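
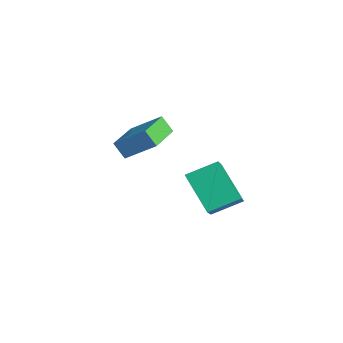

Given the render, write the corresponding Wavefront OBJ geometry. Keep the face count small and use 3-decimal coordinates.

v 0.142 -1.14 -2.335
v 0.45 0.117 -1.776
v 1.601 -0.943 -3.583
v 1.909 0.315 -3.024
v 1.031 -1.775 -1.396
v 1.339 -0.517 -0.837
v 2.49 -1.577 -2.644
v 2.798 -0.32 -2.085
v -2.021 -2.832 -2.023
v -2.473 -3.102 -1.343
v -3.232 -1.501 -2.299
v -3.683 -1.771 -1.618
v -1.177 -1.869 -1.082
v -1.628 -2.139 -0.401
v -2.387 -0.538 -1.357
v -2.839 -0.808 -0.677
f 2 4 1
f 5 2 1
f 1 4 3
f 3 5 1
f 2 8 4
f 6 2 5
f 6 8 2
f 4 8 3
f 7 5 3
f 3 8 7
f 7 6 5
f 8 6 7
f 10 12 9
f 13 10 9
f 9 12 11
f 11 13 9
f 10 16 12
f 14 10 13
f 14 16 10
f 12 16 11
f 15 13 11
f 11 16 15
f 15 14 13
f 16 14 15



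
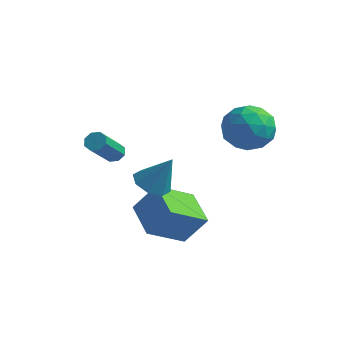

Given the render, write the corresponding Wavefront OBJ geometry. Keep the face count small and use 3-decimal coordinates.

v -0.365 -3.602 -2.69
v 0.497 -3.143 -1.36
v 0.468 -2.021 -3.775
v 1.33 -1.562 -2.445
v 1.03 -4.698 -3.215
v 1.892 -4.239 -1.885
v 1.863 -3.117 -4.3
v 2.725 -2.658 -2.97
v -2.464 -1.826 -0.902
v -1.934 -1.804 -0.911
v -1.847 -3.313 0.532
v -2.376 -3.334 0.542
v -2.095 -1.551 -0.638
v -2.007 -3.06 0.806
v -2.472 -1.46 -0.519
v -2.384 -2.968 0.925
v -2.844 -1.582 -0.624
v -2.756 -3.091 0.82
v -2.993 -1.847 -0.892
v -2.906 -3.356 0.551
v -2.833 -2.1 -1.166
v -2.745 -3.609 0.278
v -2.456 -2.192 -1.285
v -2.368 -3.7 0.159
v -2.084 -2.069 -1.18
v -1.996 -3.578 0.264
v 0.609 -3.651 -0.877
v 1.35 -4.004 -1.223
v 1.451 -3.389 0.657
v 1.313 -3.33 -1.318
v 0.863 -2.845 -1.155
v 0.265 -2.832 -0.829
v -0.131 -3.299 -0.532
v -0.094 -3.973 -0.437
v 0.355 -4.458 -0.6
v 0.953 -4.471 -0.926
v 2.567 0.943 2.141
v 3.74 0.532 1.997
v 2.04 0.048 0.403
v 3.213 -0.363 0.259
v 2.493 -0.832 1.17
v 2.819 -0.278 2.243
v 2.961 0.858 0.157
v 3.287 1.412 1.23
v 3.984 0.48 0.771
v 3.694 -0.565 1.397
v 2.086 1.145 1.003
v 1.796 0.1 1.629
v 3.2 0.817 2.221
v 2.58 -0.237 0.179
v 2.157 -0.512 0.714
v 2.847 -0.753 0.629
v 2.658 0.34 2.366
v 3.348 0.099 2.282
v 2.615 -0.703 1.795
v 2.432 0.481 0.118
v 3.122 0.24 0.034
v 2.933 1.333 1.771
v 3.623 1.092 1.686
v 3.165 1.283 0.605
v 4.032 0.544 1.416
v 3.723 0.017 0.395
v 3.575 0.735 0.334
v 3.766 1.061 0.966
v 3.862 -0.07 1.784
v 3.553 -0.596 0.763
v 3.13 -0.872 1.298
v 3.321 -0.546 1.929
v 4.006 -0.101 1.063
v 2.227 1.176 1.637
v 1.918 0.65 0.616
v 2.459 1.126 0.471
v 2.65 1.452 1.102
v 2.057 0.563 2.005
v 1.748 0.036 0.984
v 2.014 -0.481 1.434
v 2.205 -0.155 2.066
v 1.774 0.681 1.337
f 2 4 1
f 5 2 1
f 1 4 3
f 3 5 1
f 2 8 4
f 6 2 5
f 6 8 2
f 4 8 3
f 7 5 3
f 3 8 7
f 7 6 5
f 8 6 7
f 10 9 13
f 10 13 11
f 11 13 14
f 11 14 12
f 13 9 15
f 13 15 14
f 14 15 16
f 14 16 12
f 15 9 17
f 15 17 16
f 16 17 18
f 16 18 12
f 17 9 19
f 17 19 18
f 18 19 20
f 18 20 12
f 19 9 21
f 19 21 20
f 20 21 22
f 20 22 12
f 21 9 23
f 21 23 22
f 22 23 24
f 22 24 12
f 23 9 25
f 23 25 24
f 24 25 26
f 24 26 12
f 25 9 10
f 25 10 26
f 26 10 11
f 26 11 12
f 28 27 30
f 28 30 29
f 30 27 31
f 30 31 29
f 31 27 32
f 31 32 29
f 32 27 33
f 32 33 29
f 33 27 34
f 33 34 29
f 34 27 35
f 34 35 29
f 35 27 36
f 35 36 29
f 36 27 28
f 36 28 29
f 37 74 53
f 74 48 77
f 53 77 42
f 74 77 53
f 37 53 49
f 53 42 54
f 49 54 38
f 53 54 49
f 37 49 58
f 49 38 59
f 58 59 44
f 49 59 58
f 37 58 70
f 58 44 73
f 70 73 47
f 58 73 70
f 37 70 74
f 70 47 78
f 74 78 48
f 70 78 74
f 38 54 65
f 54 42 68
f 65 68 46
f 54 68 65
f 42 77 55
f 77 48 76
f 55 76 41
f 77 76 55
f 48 78 75
f 78 47 71
f 75 71 39
f 78 71 75
f 47 73 72
f 73 44 60
f 72 60 43
f 73 60 72
f 44 59 64
f 59 38 61
f 64 61 45
f 59 61 64
f 40 66 52
f 66 46 67
f 52 67 41
f 66 67 52
f 40 52 50
f 52 41 51
f 50 51 39
f 52 51 50
f 40 50 57
f 50 39 56
f 57 56 43
f 50 56 57
f 40 57 62
f 57 43 63
f 62 63 45
f 57 63 62
f 40 62 66
f 62 45 69
f 66 69 46
f 62 69 66
f 41 67 55
f 67 46 68
f 55 68 42
f 67 68 55
f 39 51 75
f 51 41 76
f 75 76 48
f 51 76 75
f 43 56 72
f 56 39 71
f 72 71 47
f 56 71 72
f 45 63 64
f 63 43 60
f 64 60 44
f 63 60 64
f 46 69 65
f 69 45 61
f 65 61 38
f 69 61 65



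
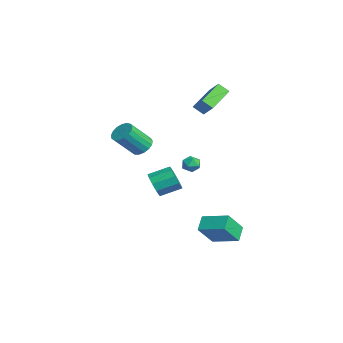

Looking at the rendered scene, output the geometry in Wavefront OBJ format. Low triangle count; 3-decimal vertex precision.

v 2.64 1.966 -3.924
v 3.156 0.984 -2.623
v 3.742 3.138 -3.476
v 4.258 2.156 -2.175
v 3.362 1.524 -4.545
v 3.878 0.542 -3.244
v 4.464 2.696 -4.097
v 4.98 1.714 -2.796
v -2.416 2.638 2.733
v -2.715 2.076 3.267
v -3.648 3.971 3.446
v -3.947 3.41 3.979
v -1.633 2.95 3.501
v -1.932 2.389 4.034
v -2.865 4.284 4.213
v -3.164 3.722 4.747
v 2.164 -2.109 2.69
v 2.715 -2.397 2.327
v 2.967 -3.579 3.647
v 2.416 -3.291 4.01
v 2.862 -2.151 2.519
v 3.114 -3.334 3.838
v 2.849 -1.896 2.75
v 3.101 -3.079 4.07
v 2.68 -1.689 2.967
v 2.932 -2.872 4.287
v 2.392 -1.579 3.121
v 2.644 -2.762 4.441
v 2.052 -1.59 3.176
v 2.304 -2.772 4.496
v 1.737 -1.719 3.12
v 1.99 -2.902 4.44
v 1.521 -1.938 2.966
v 1.773 -3.121 4.285
v 1.452 -2.196 2.748
v 1.704 -3.379 4.068
v 1.546 -2.434 2.517
v 1.798 -3.617 3.836
v 1.781 -2.597 2.325
v 2.033 -3.78 3.645
v 2.104 -2.649 2.218
v 2.356 -3.831 3.537
v 2.441 -2.576 2.218
v 2.693 -3.759 3.538
v 2.288 -1.494 -0.306
v 2.563 -1.831 0.413
v 2.706 -0.623 0.925
v 2.432 -0.286 0.206
v 2.974 -1.75 0.107
v 3.117 -0.542 0.618
v 3.123 -1.571 -0.357
v 3.266 -0.363 0.154
v 2.954 -1.363 -0.802
v 3.097 -0.155 -0.29
v 2.53 -1.205 -1.057
v 2.673 0.003 -0.545
v 2.014 -1.157 -1.025
v 2.157 0.051 -0.513
v 1.603 -1.238 -0.718
v 1.746 -0.03 -0.207
v 1.454 -1.417 -0.254
v 1.597 -0.209 0.257
v 1.623 -1.625 0.19
v 1.766 -0.417 0.702
v 2.047 -1.783 0.445
v 2.19 -0.575 0.957
v -2.433 2.441 -0.891
v -1.902 2.212 -1.144
v -2.938 1.608 -1.196
v -2.407 1.379 -1.449
v -2.465 1.423 -0.822
v -2.153 1.938 -0.634
v -2.687 1.882 -1.706
v -2.375 2.397 -1.518
v -2.06 1.866 -1.648
v -1.922 1.583 -1.101
v -2.918 2.237 -1.239
v -2.78 1.954 -0.692
f 2 4 1
f 5 2 1
f 1 4 3
f 3 5 1
f 2 8 4
f 6 2 5
f 6 8 2
f 4 8 3
f 7 5 3
f 3 8 7
f 7 6 5
f 8 6 7
f 10 12 9
f 13 10 9
f 9 12 11
f 11 13 9
f 10 16 12
f 14 10 13
f 14 16 10
f 12 16 11
f 15 13 11
f 11 16 15
f 15 14 13
f 16 14 15
f 18 17 21
f 18 21 19
f 19 21 22
f 19 22 20
f 21 17 23
f 21 23 22
f 22 23 24
f 22 24 20
f 23 17 25
f 23 25 24
f 24 25 26
f 24 26 20
f 25 17 27
f 25 27 26
f 26 27 28
f 26 28 20
f 27 17 29
f 27 29 28
f 28 29 30
f 28 30 20
f 29 17 31
f 29 31 30
f 30 31 32
f 30 32 20
f 31 17 33
f 31 33 32
f 32 33 34
f 32 34 20
f 33 17 35
f 33 35 34
f 34 35 36
f 34 36 20
f 35 17 37
f 35 37 36
f 36 37 38
f 36 38 20
f 37 17 39
f 37 39 38
f 38 39 40
f 38 40 20
f 39 17 41
f 39 41 40
f 40 41 42
f 40 42 20
f 41 17 43
f 41 43 42
f 42 43 44
f 42 44 20
f 43 17 18
f 43 18 44
f 44 18 19
f 44 19 20
f 46 45 49
f 46 49 47
f 47 49 50
f 47 50 48
f 49 45 51
f 49 51 50
f 50 51 52
f 50 52 48
f 51 45 53
f 51 53 52
f 52 53 54
f 52 54 48
f 53 45 55
f 53 55 54
f 54 55 56
f 54 56 48
f 55 45 57
f 55 57 56
f 56 57 58
f 56 58 48
f 57 45 59
f 57 59 58
f 58 59 60
f 58 60 48
f 59 45 61
f 59 61 60
f 60 61 62
f 60 62 48
f 61 45 63
f 61 63 62
f 62 63 64
f 62 64 48
f 63 45 65
f 63 65 64
f 64 65 66
f 64 66 48
f 65 45 46
f 65 46 66
f 66 46 47
f 66 47 48
f 67 78 72
f 67 72 68
f 67 68 74
f 67 74 77
f 67 77 78
f 68 72 76
f 72 78 71
f 78 77 69
f 77 74 73
f 74 68 75
f 70 76 71
f 70 71 69
f 70 69 73
f 70 73 75
f 70 75 76
f 71 76 72
f 69 71 78
f 73 69 77
f 75 73 74
f 76 75 68



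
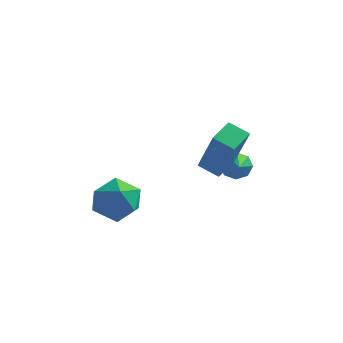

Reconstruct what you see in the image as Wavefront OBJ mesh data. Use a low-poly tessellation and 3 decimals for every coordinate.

v -3.808 -2.657 1.194
v -3.422 -2.196 1.992
v -3.618 -4.084 1.928
v -3.232 -3.623 2.726
v -4.201 -3.515 2.506
v -4.318 -2.633 2.052
v -2.722 -3.647 1.868
v -2.839 -2.765 1.414
v -2.751 -2.807 2.408
v -3.665 -2.726 2.803
v -3.375 -3.554 1.117
v -4.289 -3.473 1.512
v -0.362 1.464 1.423
v 0.091 1.383 1.023
v -0.018 0.456 2.017
v 0.22 1.643 1.389
v 0.008 1.798 1.775
v -0.42 1.757 1.955
v -0.815 1.545 1.824
v -0.944 1.286 1.458
v -0.733 1.131 1.071
v -0.304 1.171 0.891
v -1.375 -0.241 2.305
v -0.674 -0.909 4.224
v -1.057 0.794 2.55
v -0.356 0.126 4.469
v -0.564 -0.406 1.951
v 0.137 -1.074 3.87
v -0.246 0.629 2.196
v 0.455 -0.039 4.115
f 1 12 6
f 1 6 2
f 1 2 8
f 1 8 11
f 1 11 12
f 2 6 10
f 6 12 5
f 12 11 3
f 11 8 7
f 8 2 9
f 4 10 5
f 4 5 3
f 4 3 7
f 4 7 9
f 4 9 10
f 5 10 6
f 3 5 12
f 7 3 11
f 9 7 8
f 10 9 2
f 14 13 16
f 14 16 15
f 16 13 17
f 16 17 15
f 17 13 18
f 17 18 15
f 18 13 19
f 18 19 15
f 19 13 20
f 19 20 15
f 20 13 21
f 20 21 15
f 21 13 22
f 21 22 15
f 22 13 14
f 22 14 15
f 24 26 23
f 27 24 23
f 23 26 25
f 25 27 23
f 24 30 26
f 28 24 27
f 28 30 24
f 26 30 25
f 29 27 25
f 25 30 29
f 29 28 27
f 30 28 29



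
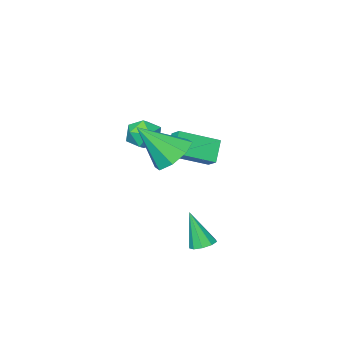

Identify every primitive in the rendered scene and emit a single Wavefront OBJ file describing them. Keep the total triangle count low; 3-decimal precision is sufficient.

v -2.064 0.035 -0.982
v -0.356 -0.695 -0.214
v -1.981 0.703 -0.531
v -0.274 -0.028 0.238
v -1.406 0.588 -1.918
v 0.301 -0.143 -1.149
v -1.324 1.255 -1.466
v 0.384 0.525 -0.698
v 1.063 3.641 -4.612
v 1.437 4.115 -4.474
v 1.297 2.959 -2.908
v 1.036 4.215 -4.379
v 0.647 4.045 -4.393
v 0.453 3.687 -4.509
v 0.544 3.307 -4.674
v 0.878 3.083 -4.81
v 1.298 3.12 -4.853
v 1.608 3.401 -4.783
v 1.663 3.794 -4.633
v 0.262 -0.798 -0.701
v 0.747 -0.747 0.06
v 0.413 -2.253 -0.7
v 0.898 -2.202 0.061
v 0.014 -2.013 0.076
v -0.079 -1.113 0.075
v 1.239 -1.887 -0.715
v 1.146 -0.987 -0.716
v 1.352 -1.42 0.051
v 0.595 -1.498 0.54
v 0.565 -1.502 -1.18
v -0.192 -1.58 -0.691
v 2.04 2.879 0.734
v 2.686 3.732 0.739
v 3.24 1.961 2.306
v 2.061 3.81 1.262
v 1.424 3.343 1.476
v 1.147 2.604 1.256
v 1.393 2.027 0.73
v 2.018 1.948 0.207
v 2.656 2.416 -0.007
v 2.933 3.154 0.213
f 2 4 1
f 5 2 1
f 1 4 3
f 3 5 1
f 2 8 4
f 6 2 5
f 6 8 2
f 4 8 3
f 7 5 3
f 3 8 7
f 7 6 5
f 8 6 7
f 10 9 12
f 10 12 11
f 12 9 13
f 12 13 11
f 13 9 14
f 13 14 11
f 14 9 15
f 14 15 11
f 15 9 16
f 15 16 11
f 16 9 17
f 16 17 11
f 17 9 18
f 17 18 11
f 18 9 19
f 18 19 11
f 19 9 10
f 19 10 11
f 20 31 25
f 20 25 21
f 20 21 27
f 20 27 30
f 20 30 31
f 21 25 29
f 25 31 24
f 31 30 22
f 30 27 26
f 27 21 28
f 23 29 24
f 23 24 22
f 23 22 26
f 23 26 28
f 23 28 29
f 24 29 25
f 22 24 31
f 26 22 30
f 28 26 27
f 29 28 21
f 33 32 35
f 33 35 34
f 35 32 36
f 35 36 34
f 36 32 37
f 36 37 34
f 37 32 38
f 37 38 34
f 38 32 39
f 38 39 34
f 39 32 40
f 39 40 34
f 40 32 41
f 40 41 34
f 41 32 33
f 41 33 34



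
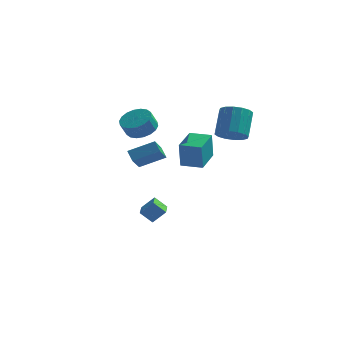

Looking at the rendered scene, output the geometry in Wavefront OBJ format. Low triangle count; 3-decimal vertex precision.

v -1.6 0.073 -3.891
v -0.835 0.294 -3.074
v -1.822 1.327 -4.021
v -1.058 1.548 -3.204
v -0.842 0.132 -4.616
v -0.078 0.353 -3.799
v -1.065 1.386 -4.746
v -0.3 1.607 -3.929
v -2.353 3.707 1.595
v -1.824 4.456 2.107
v -2.117 4.001 3.076
v -2.647 3.253 2.565
v -2.251 4.641 2.065
v -2.544 4.186 3.034
v -2.698 4.641 1.93
v -2.991 4.186 2.899
v -3.077 4.457 1.728
v -3.37 4.002 2.697
v -3.313 4.124 1.5
v -3.606 3.669 2.469
v -3.358 3.708 1.291
v -3.652 3.253 2.261
v -3.205 3.292 1.143
v -3.498 2.837 2.112
v -2.883 2.959 1.084
v -3.176 2.504 2.053
v -2.456 2.774 1.126
v -2.749 2.319 2.095
v -2.009 2.774 1.261
v -2.302 2.319 2.23
v -1.63 2.958 1.463
v -1.923 2.503 2.432
v -1.394 3.291 1.691
v -1.687 2.836 2.66
v -1.348 3.707 1.899
v -1.642 3.252 2.869
v -1.502 4.123 2.048
v -1.795 3.668 3.017
v 1.821 -4.143 2.163
v 1.785 -4.37 3.817
v 2.024 -2.341 2.415
v 1.988 -2.569 4.069
v 3.132 -4.291 2.171
v 3.096 -4.519 3.825
v 3.335 -2.49 2.423
v 3.299 -2.717 4.077
v -2.338 1.291 -0.159
v -2.773 1.774 0.42
v -2.273 2.627 -1.225
v -2.708 3.11 -0.646
v -0.772 1.81 0.586
v -1.207 2.293 1.165
v -0.707 3.146 -0.48
v -1.142 3.629 0.099
v 3.844 0.236 2.932
v 4.717 0.601 2.607
v 4.729 1.869 4.063
v 3.856 1.504 4.388
v 4.355 0.882 2.366
v 4.367 2.15 3.821
v 3.857 0.99 2.276
v 3.869 2.258 3.731
v 3.355 0.896 2.362
v 3.367 2.164 3.817
v 2.985 0.625 2.601
v 2.997 1.893 4.056
v 2.844 0.25 2.928
v 2.856 1.518 4.384
v 2.971 -0.129 3.257
v 2.983 1.139 4.713
v 3.333 -0.41 3.499
v 3.345 0.858 4.954
v 3.831 -0.518 3.589
v 3.843 0.75 5.044
v 4.333 -0.424 3.503
v 4.345 0.844 4.958
v 4.703 -0.153 3.264
v 4.715 1.115 4.719
v 4.844 0.222 2.936
v 4.856 1.49 4.392
f 2 4 1
f 5 2 1
f 1 4 3
f 3 5 1
f 2 8 4
f 6 2 5
f 6 8 2
f 4 8 3
f 7 5 3
f 3 8 7
f 7 6 5
f 8 6 7
f 10 9 13
f 10 13 11
f 11 13 14
f 11 14 12
f 13 9 15
f 13 15 14
f 14 15 16
f 14 16 12
f 15 9 17
f 15 17 16
f 16 17 18
f 16 18 12
f 17 9 19
f 17 19 18
f 18 19 20
f 18 20 12
f 19 9 21
f 19 21 20
f 20 21 22
f 20 22 12
f 21 9 23
f 21 23 22
f 22 23 24
f 22 24 12
f 23 9 25
f 23 25 24
f 24 25 26
f 24 26 12
f 25 9 27
f 25 27 26
f 26 27 28
f 26 28 12
f 27 9 29
f 27 29 28
f 28 29 30
f 28 30 12
f 29 9 31
f 29 31 30
f 30 31 32
f 30 32 12
f 31 9 33
f 31 33 32
f 32 33 34
f 32 34 12
f 33 9 35
f 33 35 34
f 34 35 36
f 34 36 12
f 35 9 37
f 35 37 36
f 36 37 38
f 36 38 12
f 37 9 10
f 37 10 38
f 38 10 11
f 38 11 12
f 40 42 39
f 43 40 39
f 39 42 41
f 41 43 39
f 40 46 42
f 44 40 43
f 44 46 40
f 42 46 41
f 45 43 41
f 41 46 45
f 45 44 43
f 46 44 45
f 48 50 47
f 51 48 47
f 47 50 49
f 49 51 47
f 48 54 50
f 52 48 51
f 52 54 48
f 50 54 49
f 53 51 49
f 49 54 53
f 53 52 51
f 54 52 53
f 56 55 59
f 56 59 57
f 57 59 60
f 57 60 58
f 59 55 61
f 59 61 60
f 60 61 62
f 60 62 58
f 61 55 63
f 61 63 62
f 62 63 64
f 62 64 58
f 63 55 65
f 63 65 64
f 64 65 66
f 64 66 58
f 65 55 67
f 65 67 66
f 66 67 68
f 66 68 58
f 67 55 69
f 67 69 68
f 68 69 70
f 68 70 58
f 69 55 71
f 69 71 70
f 70 71 72
f 70 72 58
f 71 55 73
f 71 73 72
f 72 73 74
f 72 74 58
f 73 55 75
f 73 75 74
f 74 75 76
f 74 76 58
f 75 55 77
f 75 77 76
f 76 77 78
f 76 78 58
f 77 55 79
f 77 79 78
f 78 79 80
f 78 80 58
f 79 55 56
f 79 56 80
f 80 56 57
f 80 57 58



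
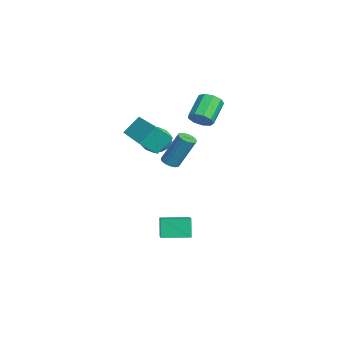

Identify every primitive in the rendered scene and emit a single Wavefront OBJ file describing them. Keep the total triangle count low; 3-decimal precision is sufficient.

v -2.136 2.153 -1.311
v -1.652 1.845 -1.232
v -1.379 2.779 0.73
v -1.864 3.087 0.651
v -1.563 2.077 -1.355
v -1.29 3.012 0.607
v -1.606 2.327 -1.468
v -1.333 3.261 0.494
v -1.77 2.537 -1.545
v -1.497 3.471 0.417
v -2.019 2.659 -1.568
v -1.746 3.593 0.394
v -2.294 2.665 -1.533
v -2.021 3.599 0.429
v -2.533 2.554 -1.447
v -2.26 3.488 0.515
v -2.682 2.351 -1.329
v -2.409 3.285 0.633
v -2.705 2.102 -1.208
v -2.432 3.036 0.754
v -2.598 1.865 -1.11
v -2.325 2.799 0.852
v -2.386 1.694 -1.058
v -2.113 2.628 0.904
v -2.116 1.629 -1.064
v -1.843 2.563 0.898
v -1.851 1.683 -1.127
v -1.578 2.617 0.835
v -0.683 3.599 2.518
v -0.157 3.647 3.064
v -1.27 4.429 4.068
v -1.797 4.381 3.522
v -0.136 4.068 2.76
v -1.249 4.849 3.764
v -0.372 4.27 2.342
v -1.485 5.051 3.346
v -0.753 4.158 2.007
v -1.866 4.939 3.011
v -1.101 3.784 1.911
v -2.214 4.565 2.914
v -1.255 3.324 2.099
v -2.368 4.106 3.102
v -1.141 2.993 2.483
v -2.254 3.774 3.487
v -0.813 2.946 2.884
v -1.926 3.727 3.887
v -0.424 3.204 3.113
v -1.537 3.985 4.117
v -0.588 2.006 1.022
v -0.193 1.342 0.476
v -1.307 0.918 1.824
v -0.912 0.254 1.278
v -0.377 0.754 1.878
v 0.067 1.427 1.382
v -1.567 0.833 0.918
v -1.123 1.506 0.422
v -0.798 0.617 0.412
v -0.062 0.568 1.005
v -1.438 1.692 1.295
v -0.702 1.643 1.888
v -0.327 1.77 0.679
v -1.173 0.49 1.621
v -0.858 0.784 1.974
v -0.626 0.394 1.653
v -0.175 1.819 1.211
v 0.058 1.429 0.89
v -0.05 1.083 1.714
v -1.558 0.831 1.41
v -1.325 0.441 1.089
v -0.874 1.866 0.647
v -0.642 1.476 0.326
v -1.45 1.177 0.586
v -0.45 0.954 0.32
v -0.873 0.314 0.791
v -1.258 0.654 0.58
v -0.997 1.05 0.288
v -0.018 0.925 0.669
v -0.44 0.285 1.14
v -0.126 0.579 1.492
v 0.135 0.974 1.201
v -0.373 0.499 0.631
v -1.06 1.975 1.16
v -1.482 1.335 1.631
v -1.635 1.286 1.099
v -1.374 1.681 0.808
v -0.627 1.946 1.509
v -1.05 1.306 1.98
v -0.503 1.21 2.012
v -0.242 1.606 1.72
v -1.127 1.761 1.669
v 2.227 -1.083 3.234
v 1.975 -0.21 4.205
v 1.975 -0.099 2.285
v 1.723 0.774 3.256
v 4.177 -0.554 3.264
v 3.925 0.319 4.235
v 3.925 0.43 2.315
v 3.673 1.303 3.286
v 2.182 0.838 -4.82
v 1.655 0.917 -3.656
v 2.389 2.465 -4.836
v 1.862 2.544 -3.672
v 3.338 0.696 -4.288
v 2.811 0.775 -3.124
v 3.545 2.323 -4.304
v 3.018 2.402 -3.14
f 2 1 5
f 2 5 3
f 3 5 6
f 3 6 4
f 5 1 7
f 5 7 6
f 6 7 8
f 6 8 4
f 7 1 9
f 7 9 8
f 8 9 10
f 8 10 4
f 9 1 11
f 9 11 10
f 10 11 12
f 10 12 4
f 11 1 13
f 11 13 12
f 12 13 14
f 12 14 4
f 13 1 15
f 13 15 14
f 14 15 16
f 14 16 4
f 15 1 17
f 15 17 16
f 16 17 18
f 16 18 4
f 17 1 19
f 17 19 18
f 18 19 20
f 18 20 4
f 19 1 21
f 19 21 20
f 20 21 22
f 20 22 4
f 21 1 23
f 21 23 22
f 22 23 24
f 22 24 4
f 23 1 25
f 23 25 24
f 24 25 26
f 24 26 4
f 25 1 27
f 25 27 26
f 26 27 28
f 26 28 4
f 27 1 2
f 27 2 28
f 28 2 3
f 28 3 4
f 30 29 33
f 30 33 31
f 31 33 34
f 31 34 32
f 33 29 35
f 33 35 34
f 34 35 36
f 34 36 32
f 35 29 37
f 35 37 36
f 36 37 38
f 36 38 32
f 37 29 39
f 37 39 38
f 38 39 40
f 38 40 32
f 39 29 41
f 39 41 40
f 40 41 42
f 40 42 32
f 41 29 43
f 41 43 42
f 42 43 44
f 42 44 32
f 43 29 45
f 43 45 44
f 44 45 46
f 44 46 32
f 45 29 47
f 45 47 46
f 46 47 48
f 46 48 32
f 47 29 30
f 47 30 48
f 48 30 31
f 48 31 32
f 49 86 65
f 86 60 89
f 65 89 54
f 86 89 65
f 49 65 61
f 65 54 66
f 61 66 50
f 65 66 61
f 49 61 70
f 61 50 71
f 70 71 56
f 61 71 70
f 49 70 82
f 70 56 85
f 82 85 59
f 70 85 82
f 49 82 86
f 82 59 90
f 86 90 60
f 82 90 86
f 50 66 77
f 66 54 80
f 77 80 58
f 66 80 77
f 54 89 67
f 89 60 88
f 67 88 53
f 89 88 67
f 60 90 87
f 90 59 83
f 87 83 51
f 90 83 87
f 59 85 84
f 85 56 72
f 84 72 55
f 85 72 84
f 56 71 76
f 71 50 73
f 76 73 57
f 71 73 76
f 52 78 64
f 78 58 79
f 64 79 53
f 78 79 64
f 52 64 62
f 64 53 63
f 62 63 51
f 64 63 62
f 52 62 69
f 62 51 68
f 69 68 55
f 62 68 69
f 52 69 74
f 69 55 75
f 74 75 57
f 69 75 74
f 52 74 78
f 74 57 81
f 78 81 58
f 74 81 78
f 53 79 67
f 79 58 80
f 67 80 54
f 79 80 67
f 51 63 87
f 63 53 88
f 87 88 60
f 63 88 87
f 55 68 84
f 68 51 83
f 84 83 59
f 68 83 84
f 57 75 76
f 75 55 72
f 76 72 56
f 75 72 76
f 58 81 77
f 81 57 73
f 77 73 50
f 81 73 77
f 92 94 91
f 95 92 91
f 91 94 93
f 93 95 91
f 92 98 94
f 96 92 95
f 96 98 92
f 94 98 93
f 97 95 93
f 93 98 97
f 97 96 95
f 98 96 97
f 100 102 99
f 103 100 99
f 99 102 101
f 101 103 99
f 100 106 102
f 104 100 103
f 104 106 100
f 102 106 101
f 105 103 101
f 101 106 105
f 105 104 103
f 106 104 105



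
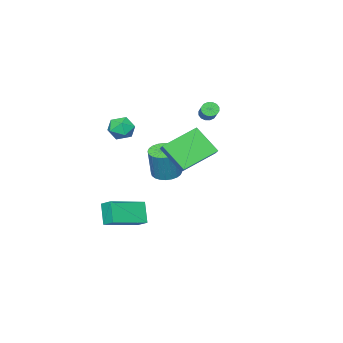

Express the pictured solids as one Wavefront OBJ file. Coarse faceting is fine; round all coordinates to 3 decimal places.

v -2.015 -2.13 -1.289
v -1.466 -2.763 -1.353
v -0.996 -2.542 0.506
v -1.545 -1.91 0.569
v -1.278 -2.507 -1.431
v -0.807 -2.286 0.427
v -1.201 -2.193 -1.488
v -0.731 -1.972 0.371
v -1.249 -1.87 -1.514
v -0.779 -1.649 0.345
v -1.413 -1.586 -1.506
v -0.943 -1.365 0.352
v -1.669 -1.385 -1.465
v -1.199 -1.165 0.393
v -1.978 -1.298 -1.398
v -1.507 -1.077 0.461
v -2.292 -1.338 -1.313
v -1.822 -1.117 0.545
v -2.564 -1.498 -1.226
v -2.094 -1.277 0.633
v -2.753 -1.754 -1.147
v -2.282 -1.533 0.711
v -2.829 -2.068 -1.091
v -2.359 -1.847 0.768
v -2.781 -2.391 -1.065
v -2.311 -2.17 0.794
v -2.617 -2.675 -1.072
v -2.147 -2.454 0.786
v -2.361 -2.875 -1.113
v -1.891 -2.655 0.745
v -2.053 -2.963 -1.181
v -1.582 -2.742 0.678
v -1.738 -2.923 -1.265
v -1.268 -2.702 0.593
v 3.44 -1.524 -1.658
v 3.481 -0.779 -1.23
v 1.395 -1.08 -2.233
v 1.436 -0.335 -1.806
v 3.904 -0.885 -2.814
v 3.945 -0.14 -2.387
v 1.859 -0.441 -3.39
v 1.9 0.304 -2.962
v 0.601 -2.071 2.998
v 1.047 -1.412 3.237
v 1.733 -2.768 2.803
v 2.179 -2.109 3.042
v 1.717 -2.521 3.596
v 1.017 -2.09 3.716
v 1.763 -2.09 2.324
v 1.063 -1.659 2.444
v 1.765 -1.424 2.82
v 1.737 -1.69 3.607
v 1.043 -2.49 2.433
v 1.015 -2.756 3.22
v 1.202 0.543 2.248
v -0.626 1.206 3.211
v 0.939 1.805 0.88
v -0.889 2.468 1.843
v 1.749 1.252 2.797
v -0.079 1.915 3.76
v 1.486 2.514 1.429
v -0.342 3.177 2.392
v -4.422 -1.377 2.667
v -4.114 -1.75 2.794
v -3.13 -0.636 3.68
v -3.438 -0.263 3.553
v -4.019 -1.657 2.572
v -3.035 -0.543 3.457
v -4.032 -1.489 2.375
v -3.048 -0.375 3.261
v -4.149 -1.291 2.257
v -3.166 -0.177 3.143
v -4.34 -1.116 2.248
v -3.356 -0.002 3.134
v -4.552 -1.011 2.352
v -3.569 0.103 3.238
v -4.73 -1.004 2.54
v -3.746 0.11 3.426
v -4.825 -1.097 2.763
v -3.841 0.017 3.648
v -4.812 -1.265 2.959
v -3.828 -0.151 3.845
v -4.694 -1.463 3.077
v -3.711 -0.349 3.963
v -4.504 -1.638 3.086
v -3.52 -0.524 3.972
v -4.291 -1.743 2.982
v -3.308 -0.629 3.868
f 2 1 5
f 2 5 3
f 3 5 6
f 3 6 4
f 5 1 7
f 5 7 6
f 6 7 8
f 6 8 4
f 7 1 9
f 7 9 8
f 8 9 10
f 8 10 4
f 9 1 11
f 9 11 10
f 10 11 12
f 10 12 4
f 11 1 13
f 11 13 12
f 12 13 14
f 12 14 4
f 13 1 15
f 13 15 14
f 14 15 16
f 14 16 4
f 15 1 17
f 15 17 16
f 16 17 18
f 16 18 4
f 17 1 19
f 17 19 18
f 18 19 20
f 18 20 4
f 19 1 21
f 19 21 20
f 20 21 22
f 20 22 4
f 21 1 23
f 21 23 22
f 22 23 24
f 22 24 4
f 23 1 25
f 23 25 24
f 24 25 26
f 24 26 4
f 25 1 27
f 25 27 26
f 26 27 28
f 26 28 4
f 27 1 29
f 27 29 28
f 28 29 30
f 28 30 4
f 29 1 31
f 29 31 30
f 30 31 32
f 30 32 4
f 31 1 33
f 31 33 32
f 32 33 34
f 32 34 4
f 33 1 2
f 33 2 34
f 34 2 3
f 34 3 4
f 36 38 35
f 39 36 35
f 35 38 37
f 37 39 35
f 36 42 38
f 40 36 39
f 40 42 36
f 38 42 37
f 41 39 37
f 37 42 41
f 41 40 39
f 42 40 41
f 43 54 48
f 43 48 44
f 43 44 50
f 43 50 53
f 43 53 54
f 44 48 52
f 48 54 47
f 54 53 45
f 53 50 49
f 50 44 51
f 46 52 47
f 46 47 45
f 46 45 49
f 46 49 51
f 46 51 52
f 47 52 48
f 45 47 54
f 49 45 53
f 51 49 50
f 52 51 44
f 56 58 55
f 59 56 55
f 55 58 57
f 57 59 55
f 56 62 58
f 60 56 59
f 60 62 56
f 58 62 57
f 61 59 57
f 57 62 61
f 61 60 59
f 62 60 61
f 64 63 67
f 64 67 65
f 65 67 68
f 65 68 66
f 67 63 69
f 67 69 68
f 68 69 70
f 68 70 66
f 69 63 71
f 69 71 70
f 70 71 72
f 70 72 66
f 71 63 73
f 71 73 72
f 72 73 74
f 72 74 66
f 73 63 75
f 73 75 74
f 74 75 76
f 74 76 66
f 75 63 77
f 75 77 76
f 76 77 78
f 76 78 66
f 77 63 79
f 77 79 78
f 78 79 80
f 78 80 66
f 79 63 81
f 79 81 80
f 80 81 82
f 80 82 66
f 81 63 83
f 81 83 82
f 82 83 84
f 82 84 66
f 83 63 85
f 83 85 84
f 84 85 86
f 84 86 66
f 85 63 87
f 85 87 86
f 86 87 88
f 86 88 66
f 87 63 64
f 87 64 88
f 88 64 65
f 88 65 66



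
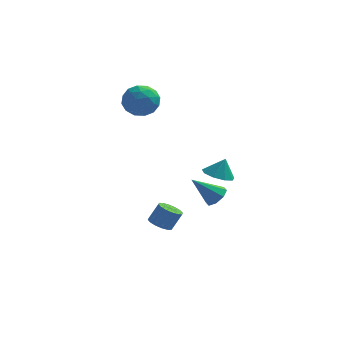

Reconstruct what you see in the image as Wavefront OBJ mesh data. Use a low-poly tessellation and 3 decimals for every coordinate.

v 0.167 2.844 -3.701
v 0.731 2.819 -3.163
v -1.147 2.516 -2.339
v 0.513 3.369 -3.24
v 0.093 3.612 -3.587
v -0.285 3.405 -4.001
v -0.398 2.87 -4.239
v -0.18 2.319 -4.162
v 0.24 2.076 -3.815
v 0.618 2.283 -3.401
v -1.933 -3.685 -2.384
v -1.509 -3.238 -2.717
v -1.002 -2.969 -1.708
v -1.427 -3.415 -1.376
v -1.798 -3.041 -2.624
v -1.291 -2.772 -1.616
v -2.124 -3.016 -2.467
v -1.617 -2.747 -1.459
v -2.398 -3.17 -2.288
v -1.892 -2.901 -1.28
v -2.548 -3.462 -2.134
v -2.042 -3.193 -1.126
v -2.534 -3.814 -2.048
v -2.027 -3.545 -1.04
v -2.358 -4.131 -2.052
v -1.851 -3.862 -1.043
v -2.069 -4.328 -2.144
v -1.562 -4.059 -1.136
v -1.743 -4.353 -2.301
v -1.236 -4.084 -1.293
v -1.468 -4.199 -2.48
v -0.962 -3.93 -1.472
v -1.318 -3.907 -2.634
v -0.812 -3.638 -1.626
v -1.333 -3.555 -2.72
v -0.826 -3.286 -1.712
v -3.744 4.107 3.262
v -3.051 3.383 2.774
v -4.869 2.757 3.666
v -4.176 2.033 3.178
v -3.88 2.532 4.13
v -3.185 3.366 3.88
v -4.735 2.774 2.56
v -4.04 3.608 2.31
v -3.664 2.56 2.34
v -3.135 2.41 3.31
v -4.785 3.73 3.13
v -4.256 3.58 4.1
v -3.299 3.864 2.982
v -4.621 2.276 3.458
v -4.447 2.569 4.017
v -4.04 2.144 3.73
v -3.378 3.854 3.633
v -2.97 3.428 3.345
v -3.458 2.928 4.143
v -4.95 2.712 3.095
v -4.542 2.286 2.807
v -3.88 3.996 2.71
v -3.473 3.571 2.423
v -4.462 3.212 2.297
v -3.252 2.954 2.44
v -3.913 2.161 2.678
v -4.241 2.596 2.315
v -3.833 3.086 2.168
v -2.941 2.866 3.01
v -3.602 2.073 3.248
v -3.429 2.366 3.807
v -3.02 2.856 3.661
v -3.301 2.382 2.755
v -4.318 4.067 3.192
v -4.979 3.274 3.43
v -4.9 3.284 2.779
v -4.491 3.774 2.633
v -4.007 3.979 3.762
v -4.668 3.186 4
v -4.087 3.054 4.272
v -3.679 3.544 4.125
v -4.619 3.758 3.685
v 1.01 -3.792 1.457
v 1.785 -3.57 1.156
v 1.35 -3.588 2.483
v 1.435 -3.098 1.178
v 0.886 -2.951 1.33
v 0.395 -3.197 1.542
v 0.192 -3.722 1.714
v 0.372 -4.28 1.765
v 0.851 -4.609 1.673
v 1.404 -4.557 1.479
v 1.773 -4.146 1.275
f 2 1 4
f 2 4 3
f 4 1 5
f 4 5 3
f 5 1 6
f 5 6 3
f 6 1 7
f 6 7 3
f 7 1 8
f 7 8 3
f 8 1 9
f 8 9 3
f 9 1 10
f 9 10 3
f 10 1 2
f 10 2 3
f 12 11 15
f 12 15 13
f 13 15 16
f 13 16 14
f 15 11 17
f 15 17 16
f 16 17 18
f 16 18 14
f 17 11 19
f 17 19 18
f 18 19 20
f 18 20 14
f 19 11 21
f 19 21 20
f 20 21 22
f 20 22 14
f 21 11 23
f 21 23 22
f 22 23 24
f 22 24 14
f 23 11 25
f 23 25 24
f 24 25 26
f 24 26 14
f 25 11 27
f 25 27 26
f 26 27 28
f 26 28 14
f 27 11 29
f 27 29 28
f 28 29 30
f 28 30 14
f 29 11 31
f 29 31 30
f 30 31 32
f 30 32 14
f 31 11 33
f 31 33 32
f 32 33 34
f 32 34 14
f 33 11 35
f 33 35 34
f 34 35 36
f 34 36 14
f 35 11 12
f 35 12 36
f 36 12 13
f 36 13 14
f 37 74 53
f 74 48 77
f 53 77 42
f 74 77 53
f 37 53 49
f 53 42 54
f 49 54 38
f 53 54 49
f 37 49 58
f 49 38 59
f 58 59 44
f 49 59 58
f 37 58 70
f 58 44 73
f 70 73 47
f 58 73 70
f 37 70 74
f 70 47 78
f 74 78 48
f 70 78 74
f 38 54 65
f 54 42 68
f 65 68 46
f 54 68 65
f 42 77 55
f 77 48 76
f 55 76 41
f 77 76 55
f 48 78 75
f 78 47 71
f 75 71 39
f 78 71 75
f 47 73 72
f 73 44 60
f 72 60 43
f 73 60 72
f 44 59 64
f 59 38 61
f 64 61 45
f 59 61 64
f 40 66 52
f 66 46 67
f 52 67 41
f 66 67 52
f 40 52 50
f 52 41 51
f 50 51 39
f 52 51 50
f 40 50 57
f 50 39 56
f 57 56 43
f 50 56 57
f 40 57 62
f 57 43 63
f 62 63 45
f 57 63 62
f 40 62 66
f 62 45 69
f 66 69 46
f 62 69 66
f 41 67 55
f 67 46 68
f 55 68 42
f 67 68 55
f 39 51 75
f 51 41 76
f 75 76 48
f 51 76 75
f 43 56 72
f 56 39 71
f 72 71 47
f 56 71 72
f 45 63 64
f 63 43 60
f 64 60 44
f 63 60 64
f 46 69 65
f 69 45 61
f 65 61 38
f 69 61 65
f 80 79 82
f 80 82 81
f 82 79 83
f 82 83 81
f 83 79 84
f 83 84 81
f 84 79 85
f 84 85 81
f 85 79 86
f 85 86 81
f 86 79 87
f 86 87 81
f 87 79 88
f 87 88 81
f 88 79 89
f 88 89 81
f 89 79 80
f 89 80 81



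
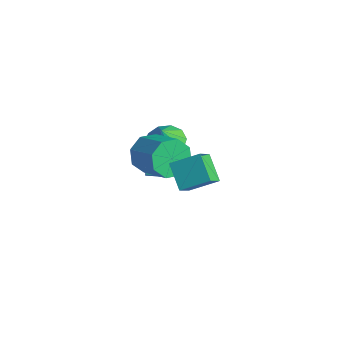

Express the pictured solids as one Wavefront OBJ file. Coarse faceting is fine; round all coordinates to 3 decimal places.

v -3.173 0.463 -1.683
v -3.927 1.139 -0.731
v -2.652 1.155 -1.763
v -3.406 1.832 -0.811
v -2.394 -0.012 -0.729
v -3.148 0.665 0.223
v -1.873 0.681 -0.809
v -2.627 1.357 0.143
v 1.907 -1.738 4.299
v 2.754 -0.65 5.05
v 1.525 -0.918 3.542
v 2.372 0.17 4.292
v 3.088 -2.03 3.388
v 3.935 -0.942 4.138
v 2.706 -1.21 2.63
v 3.553 -0.122 3.381
v -2.642 1.327 0.97
v -1.682 1.692 0.885
v -2.358 0.873 2.23
v -2.046 2.152 1.133
v -2.638 2.297 1.318
v -3.231 2.071 1.37
v -3.599 1.562 1.269
v -3.601 0.963 1.054
v -3.237 0.503 0.806
v -2.646 0.358 0.621
v -2.053 0.584 0.569
v -1.685 1.093 0.67
v -0.425 -1.164 2.998
v -0.011 -1.786 2.205
v 1.74 -1.798 3.129
v 1.325 -1.176 3.922
v 0.076 -0.971 2.05
v 1.827 -0.983 2.974
v -0.13 -0.269 2.45
v 1.621 -0.281 3.375
v -0.51 -0.091 3.171
v 1.241 -0.103 4.096
v -0.84 -0.542 3.791
v 0.911 -0.554 4.715
v -0.927 -1.357 3.946
v 0.824 -1.369 4.87
v -0.721 -2.059 3.545
v 1.03 -2.071 4.47
v -0.341 -2.237 2.824
v 1.41 -2.249 3.749
f 2 4 1
f 5 2 1
f 1 4 3
f 3 5 1
f 2 8 4
f 6 2 5
f 6 8 2
f 4 8 3
f 7 5 3
f 3 8 7
f 7 6 5
f 8 6 7
f 10 12 9
f 13 10 9
f 9 12 11
f 11 13 9
f 10 16 12
f 14 10 13
f 14 16 10
f 12 16 11
f 15 13 11
f 11 16 15
f 15 14 13
f 16 14 15
f 18 17 20
f 18 20 19
f 20 17 21
f 20 21 19
f 21 17 22
f 21 22 19
f 22 17 23
f 22 23 19
f 23 17 24
f 23 24 19
f 24 17 25
f 24 25 19
f 25 17 26
f 25 26 19
f 26 17 27
f 26 27 19
f 27 17 28
f 27 28 19
f 28 17 18
f 28 18 19
f 30 29 33
f 30 33 31
f 31 33 34
f 31 34 32
f 33 29 35
f 33 35 34
f 34 35 36
f 34 36 32
f 35 29 37
f 35 37 36
f 36 37 38
f 36 38 32
f 37 29 39
f 37 39 38
f 38 39 40
f 38 40 32
f 39 29 41
f 39 41 40
f 40 41 42
f 40 42 32
f 41 29 43
f 41 43 42
f 42 43 44
f 42 44 32
f 43 29 45
f 43 45 44
f 44 45 46
f 44 46 32
f 45 29 30
f 45 30 46
f 46 30 31
f 46 31 32



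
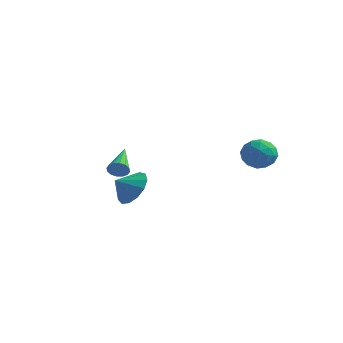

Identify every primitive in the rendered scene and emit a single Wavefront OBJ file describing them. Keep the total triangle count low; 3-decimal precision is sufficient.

v -0.411 -2.383 -1.046
v 0.5 -2.779 -0.774
v -0.889 -3.077 -0.454
v 0.38 -2.365 -0.386
v 0.008 -1.957 -0.207
v -0.497 -1.684 -0.294
v -0.974 -1.633 -0.621
v -1.273 -1.82 -1.082
v -1.298 -2.186 -1.531
v -1.041 -2.614 -1.827
v -0.584 -2.969 -1.875
v -0.073 -3.138 -1.659
v 0.332 -3.067 -1.249
v 3.273 3.438 0.542
v 4.02 2.99 0.229
v 2.46 2.19 0.391
v 3.207 1.742 0.078
v 3.163 2.006 0.963
v 3.666 2.777 1.057
v 2.814 2.403 -0.437
v 3.317 3.174 -0.343
v 3.736 2.35 -0.376
v 3.952 2.104 0.49
v 2.528 3.076 0.13
v 2.744 2.83 0.996
v 3.718 3.323 0.399
v 2.762 1.857 0.221
v 2.736 2.012 0.741
v 3.175 1.748 0.557
v 3.51 3.198 0.886
v 3.949 2.935 0.702
v 3.445 2.356 1.133
v 2.531 2.245 -0.082
v 2.97 1.982 -0.266
v 3.305 3.432 0.063
v 3.744 3.168 -0.121
v 3.035 2.824 -0.513
v 3.99 2.684 -0.141
v 3.512 1.95 -0.23
v 3.282 2.339 -0.532
v 3.577 2.792 -0.477
v 4.117 2.539 0.368
v 3.639 1.806 0.279
v 3.613 1.961 0.8
v 3.908 2.414 0.855
v 3.95 2.164 0.012
v 2.841 3.374 0.341
v 2.363 2.641 0.252
v 2.572 2.766 -0.235
v 2.867 3.219 -0.18
v 2.968 3.23 0.85
v 2.49 2.496 0.761
v 2.903 2.388 1.097
v 3.198 2.841 1.152
v 2.53 3.016 0.608
v -2.816 -0.044 -1.092
v -2.408 -0.031 -0.709
v -3.564 1.584 -0.348
v -2.304 0.119 -0.934
v -2.337 0.226 -1.201
v -2.499 0.261 -1.439
v -2.745 0.214 -1.585
v -3.011 0.098 -1.598
v -3.224 -0.056 -1.476
v -3.327 -0.207 -1.251
v -3.294 -0.314 -0.984
v -3.132 -0.348 -0.745
v -2.886 -0.301 -0.6
v -2.621 -0.185 -0.587
f 2 1 4
f 2 4 3
f 4 1 5
f 4 5 3
f 5 1 6
f 5 6 3
f 6 1 7
f 6 7 3
f 7 1 8
f 7 8 3
f 8 1 9
f 8 9 3
f 9 1 10
f 9 10 3
f 10 1 11
f 10 11 3
f 11 1 12
f 11 12 3
f 12 1 13
f 12 13 3
f 13 1 2
f 13 2 3
f 14 51 30
f 51 25 54
f 30 54 19
f 51 54 30
f 14 30 26
f 30 19 31
f 26 31 15
f 30 31 26
f 14 26 35
f 26 15 36
f 35 36 21
f 26 36 35
f 14 35 47
f 35 21 50
f 47 50 24
f 35 50 47
f 14 47 51
f 47 24 55
f 51 55 25
f 47 55 51
f 15 31 42
f 31 19 45
f 42 45 23
f 31 45 42
f 19 54 32
f 54 25 53
f 32 53 18
f 54 53 32
f 25 55 52
f 55 24 48
f 52 48 16
f 55 48 52
f 24 50 49
f 50 21 37
f 49 37 20
f 50 37 49
f 21 36 41
f 36 15 38
f 41 38 22
f 36 38 41
f 17 43 29
f 43 23 44
f 29 44 18
f 43 44 29
f 17 29 27
f 29 18 28
f 27 28 16
f 29 28 27
f 17 27 34
f 27 16 33
f 34 33 20
f 27 33 34
f 17 34 39
f 34 20 40
f 39 40 22
f 34 40 39
f 17 39 43
f 39 22 46
f 43 46 23
f 39 46 43
f 18 44 32
f 44 23 45
f 32 45 19
f 44 45 32
f 16 28 52
f 28 18 53
f 52 53 25
f 28 53 52
f 20 33 49
f 33 16 48
f 49 48 24
f 33 48 49
f 22 40 41
f 40 20 37
f 41 37 21
f 40 37 41
f 23 46 42
f 46 22 38
f 42 38 15
f 46 38 42
f 57 56 59
f 57 59 58
f 59 56 60
f 59 60 58
f 60 56 61
f 60 61 58
f 61 56 62
f 61 62 58
f 62 56 63
f 62 63 58
f 63 56 64
f 63 64 58
f 64 56 65
f 64 65 58
f 65 56 66
f 65 66 58
f 66 56 67
f 66 67 58
f 67 56 68
f 67 68 58
f 68 56 69
f 68 69 58
f 69 56 57
f 69 57 58



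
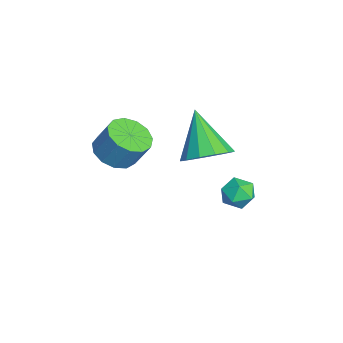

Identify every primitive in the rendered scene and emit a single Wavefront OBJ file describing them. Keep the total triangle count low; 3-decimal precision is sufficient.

v -2.643 1.06 1.413
v -1.916 1.248 2.073
v -3.977 0.76 2.967
v -2.159 1.743 1.96
v -2.556 2.022 1.673
v -2.981 1.995 1.304
v -3.298 1.672 0.969
v -3.408 1.154 0.775
v -3.275 0.607 0.784
v -2.941 0.203 0.992
v -2.513 0.072 1.334
v -2.126 0.254 1.701
v -1.903 0.693 1.976
v -1.742 -2.275 2.655
v -0.896 -2.356 2.468
v -0.613 -1.826 3.518
v -1.458 -1.745 3.705
v -1.037 -1.922 2.287
v -0.753 -1.392 3.337
v -1.401 -1.601 2.223
v -1.118 -1.071 3.273
v -1.874 -1.494 2.296
v -1.591 -0.964 3.346
v -2.305 -1.634 2.483
v -2.021 -1.104 3.534
v -2.556 -1.978 2.725
v -2.273 -1.449 3.775
v -2.55 -2.417 2.944
v -2.267 -1.887 3.995
v -2.286 -2.81 3.072
v -2.003 -2.28 4.122
v -1.85 -3.034 3.067
v -1.567 -2.504 4.117
v -1.379 -3.016 2.931
v -1.096 -2.486 3.981
v -1.024 -2.763 2.708
v -0.74 -2.233 3.758
v -2.662 2.334 -1.633
v -2.442 1.955 -1.042
v -3.718 2.525 -1.118
v -3.498 2.146 -0.527
v -3.197 2.8 -0.677
v -2.544 2.682 -0.996
v -3.616 1.798 -1.164
v -2.963 1.68 -1.483
v -3.032 1.623 -0.752
v -2.773 2.243 -0.451
v -3.387 2.237 -1.709
v -3.128 2.857 -1.408
f 2 1 4
f 2 4 3
f 4 1 5
f 4 5 3
f 5 1 6
f 5 6 3
f 6 1 7
f 6 7 3
f 7 1 8
f 7 8 3
f 8 1 9
f 8 9 3
f 9 1 10
f 9 10 3
f 10 1 11
f 10 11 3
f 11 1 12
f 11 12 3
f 12 1 13
f 12 13 3
f 13 1 2
f 13 2 3
f 15 14 18
f 15 18 16
f 16 18 19
f 16 19 17
f 18 14 20
f 18 20 19
f 19 20 21
f 19 21 17
f 20 14 22
f 20 22 21
f 21 22 23
f 21 23 17
f 22 14 24
f 22 24 23
f 23 24 25
f 23 25 17
f 24 14 26
f 24 26 25
f 25 26 27
f 25 27 17
f 26 14 28
f 26 28 27
f 27 28 29
f 27 29 17
f 28 14 30
f 28 30 29
f 29 30 31
f 29 31 17
f 30 14 32
f 30 32 31
f 31 32 33
f 31 33 17
f 32 14 34
f 32 34 33
f 33 34 35
f 33 35 17
f 34 14 36
f 34 36 35
f 35 36 37
f 35 37 17
f 36 14 15
f 36 15 37
f 37 15 16
f 37 16 17
f 38 49 43
f 38 43 39
f 38 39 45
f 38 45 48
f 38 48 49
f 39 43 47
f 43 49 42
f 49 48 40
f 48 45 44
f 45 39 46
f 41 47 42
f 41 42 40
f 41 40 44
f 41 44 46
f 41 46 47
f 42 47 43
f 40 42 49
f 44 40 48
f 46 44 45
f 47 46 39



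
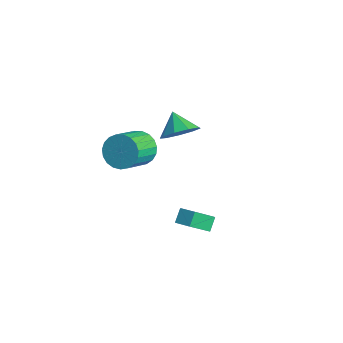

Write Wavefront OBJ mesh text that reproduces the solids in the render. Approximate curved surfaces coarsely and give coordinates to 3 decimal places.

v 2.889 -0.631 0.811
v 3.038 -1.805 1.888
v 3.688 -0.301 1.061
v 3.837 -1.474 2.138
v 3.263 -1.106 0.242
v 3.412 -2.279 1.319
v 4.062 -0.775 0.492
v 4.211 -1.949 1.569
v -2.817 1.333 1.554
v -2.278 2.087 2.108
v -3.843 1.427 2.426
v -2.692 2.406 1.586
v -3.165 2.222 1.049
v -3.475 1.623 0.748
v -3.477 0.888 0.824
v -3.17 0.362 1.242
v -2.698 0.29 1.806
v -2.281 0.706 2.252
v -2.115 1.416 2.371
v -2.022 -1.39 2.166
v -1.496 -1.642 1.341
v -0.733 -3.023 2.249
v -1.258 -2.77 3.074
v -1.236 -1.373 1.531
v -0.473 -2.754 2.439
v -1.112 -1.107 1.831
v -0.348 -2.487 2.739
v -1.144 -0.89 2.189
v -0.381 -2.27 3.097
v -1.329 -0.759 2.543
v -0.566 -2.139 3.451
v -1.633 -0.737 2.832
v -0.87 -2.118 3.74
v -2.004 -0.828 3.005
v -1.241 -2.209 3.913
v -2.379 -1.017 3.034
v -1.616 -2.397 3.942
v -2.691 -1.269 2.912
v -1.928 -2.65 3.82
v -2.888 -1.543 2.662
v -2.125 -2.923 3.569
v -2.935 -1.79 2.325
v -2.172 -3.171 3.233
v -2.824 -1.968 1.961
v -2.061 -3.348 2.869
v -2.574 -2.046 1.633
v -1.811 -3.426 2.541
v -2.229 -2.01 1.397
v -1.466 -3.391 2.304
v -1.848 -1.867 1.293
v -1.085 -3.248 2.201
f 2 4 1
f 5 2 1
f 1 4 3
f 3 5 1
f 2 8 4
f 6 2 5
f 6 8 2
f 4 8 3
f 7 5 3
f 3 8 7
f 7 6 5
f 8 6 7
f 10 9 12
f 10 12 11
f 12 9 13
f 12 13 11
f 13 9 14
f 13 14 11
f 14 9 15
f 14 15 11
f 15 9 16
f 15 16 11
f 16 9 17
f 16 17 11
f 17 9 18
f 17 18 11
f 18 9 19
f 18 19 11
f 19 9 10
f 19 10 11
f 21 20 24
f 21 24 22
f 22 24 25
f 22 25 23
f 24 20 26
f 24 26 25
f 25 26 27
f 25 27 23
f 26 20 28
f 26 28 27
f 27 28 29
f 27 29 23
f 28 20 30
f 28 30 29
f 29 30 31
f 29 31 23
f 30 20 32
f 30 32 31
f 31 32 33
f 31 33 23
f 32 20 34
f 32 34 33
f 33 34 35
f 33 35 23
f 34 20 36
f 34 36 35
f 35 36 37
f 35 37 23
f 36 20 38
f 36 38 37
f 37 38 39
f 37 39 23
f 38 20 40
f 38 40 39
f 39 40 41
f 39 41 23
f 40 20 42
f 40 42 41
f 41 42 43
f 41 43 23
f 42 20 44
f 42 44 43
f 43 44 45
f 43 45 23
f 44 20 46
f 44 46 45
f 45 46 47
f 45 47 23
f 46 20 48
f 46 48 47
f 47 48 49
f 47 49 23
f 48 20 50
f 48 50 49
f 49 50 51
f 49 51 23
f 50 20 21
f 50 21 51
f 51 21 22
f 51 22 23



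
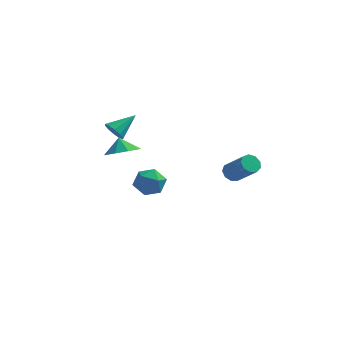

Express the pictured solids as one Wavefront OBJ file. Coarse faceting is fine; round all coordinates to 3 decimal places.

v -2.187 -1.521 3.167
v -1.241 -1.72 3.603
v -2.493 -1.079 4.033
v -1.232 -1.073 3.276
v -1.67 -0.635 2.898
v -2.349 -0.612 2.646
v -2.952 -1.014 2.637
v -3.198 -1.653 2.876
v -2.97 -2.23 3.251
v -2.375 -2.476 3.586
v -1.693 -2.274 3.725
v -2.231 2.858 -1.008
v -1.394 3.398 -1.406
v -1.586 1.382 -1.654
v -0.749 1.922 -2.052
v -0.854 1.802 -0.991
v -1.253 2.714 -0.592
v -1.727 2.066 -2.468
v -2.126 2.978 -2.069
v -1.082 2.908 -2.308
v -0.543 2.745 -1.396
v -2.437 2.035 -1.664
v -1.898 1.872 -0.752
v -3.796 3.348 1.93
v -3.58 3.688 1.262
v -2.744 4.452 2.83
v -3.967 3.921 1.429
v -4.289 3.935 1.787
v -4.423 3.725 2.2
v -4.317 3.372 2.51
v -4.012 3.009 2.598
v -3.624 2.776 2.431
v -3.302 2.761 2.073
v -3.168 2.971 1.66
v -3.275 3.325 1.35
v 3.38 2.251 -0.06
v 3.753 1.978 -0.558
v 4.954 1.176 0.782
v 4.58 1.449 1.28
v 3.916 2.4 -0.451
v 5.116 1.599 0.889
v 3.827 2.753 -0.161
v 5.028 1.951 1.18
v 3.529 2.871 0.176
v 4.73 2.069 1.517
v 3.161 2.698 0.403
v 4.362 1.897 1.743
v 2.896 2.317 0.413
v 4.096 1.515 1.753
v 2.856 1.904 0.201
v 4.057 1.103 1.542
v 3.062 1.654 -0.133
v 4.263 0.852 1.208
v 3.416 1.683 -0.433
v 4.617 0.881 0.908
f 2 1 4
f 2 4 3
f 4 1 5
f 4 5 3
f 5 1 6
f 5 6 3
f 6 1 7
f 6 7 3
f 7 1 8
f 7 8 3
f 8 1 9
f 8 9 3
f 9 1 10
f 9 10 3
f 10 1 11
f 10 11 3
f 11 1 2
f 11 2 3
f 12 23 17
f 12 17 13
f 12 13 19
f 12 19 22
f 12 22 23
f 13 17 21
f 17 23 16
f 23 22 14
f 22 19 18
f 19 13 20
f 15 21 16
f 15 16 14
f 15 14 18
f 15 18 20
f 15 20 21
f 16 21 17
f 14 16 23
f 18 14 22
f 20 18 19
f 21 20 13
f 25 24 27
f 25 27 26
f 27 24 28
f 27 28 26
f 28 24 29
f 28 29 26
f 29 24 30
f 29 30 26
f 30 24 31
f 30 31 26
f 31 24 32
f 31 32 26
f 32 24 33
f 32 33 26
f 33 24 34
f 33 34 26
f 34 24 35
f 34 35 26
f 35 24 25
f 35 25 26
f 37 36 40
f 37 40 38
f 38 40 41
f 38 41 39
f 40 36 42
f 40 42 41
f 41 42 43
f 41 43 39
f 42 36 44
f 42 44 43
f 43 44 45
f 43 45 39
f 44 36 46
f 44 46 45
f 45 46 47
f 45 47 39
f 46 36 48
f 46 48 47
f 47 48 49
f 47 49 39
f 48 36 50
f 48 50 49
f 49 50 51
f 49 51 39
f 50 36 52
f 50 52 51
f 51 52 53
f 51 53 39
f 52 36 54
f 52 54 53
f 53 54 55
f 53 55 39
f 54 36 37
f 54 37 55
f 55 37 38
f 55 38 39



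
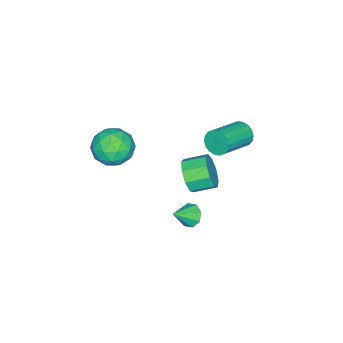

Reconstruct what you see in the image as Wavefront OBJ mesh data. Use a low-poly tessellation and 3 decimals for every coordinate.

v -3.24 -1.364 -4.073
v -2.89 -0.828 -4.867
v -3.531 0.22 -4.442
v -3.88 -0.316 -3.647
v -3.497 -1.132 -5.032
v -4.137 -0.084 -4.607
v -3.983 -1.544 -4.748
v -4.623 -0.496 -4.323
v -4.121 -1.872 -4.148
v -4.762 -0.824 -3.723
v -3.847 -1.962 -3.513
v -4.488 -0.914 -3.087
v -3.289 -1.773 -3.139
v -3.929 -0.725 -2.714
v -2.708 -1.392 -3.203
v -3.348 -0.344 -2.778
v -2.376 -0.998 -3.673
v -3.016 0.05 -3.248
v -2.448 -0.776 -4.331
v -3.088 0.273 -3.905
v 0.634 -2.531 2.152
v 1.218 -1.743 1.58
v 2.202 -3.397 2.56
v 2.786 -2.609 1.988
v 2.271 -2.338 2.963
v 1.302 -1.802 2.711
v 2.118 -3.338 1.429
v 1.149 -2.802 1.177
v 2.135 -2.241 1.133
v 2.23 -1.623 2.081
v 1.19 -3.517 2.059
v 1.285 -2.899 3.007
v 0.788 -2.061 1.83
v 2.632 -3.079 2.31
v 2.329 -2.92 2.883
v 2.672 -2.456 2.547
v 0.838 -2.096 2.495
v 1.181 -1.633 2.159
v 1.8 -1.982 2.972
v 2.239 -3.507 1.981
v 2.582 -3.044 1.645
v 0.748 -2.684 1.593
v 1.091 -2.22 1.257
v 1.62 -3.158 1.168
v 1.671 -1.891 1.231
v 2.592 -2.4 1.471
v 2.2 -2.828 1.143
v 1.63 -2.513 0.994
v 1.726 -1.527 1.788
v 2.648 -2.037 2.028
v 2.345 -1.877 2.601
v 1.776 -1.562 2.453
v 2.265 -1.82 1.526
v 0.772 -3.103 2.112
v 1.694 -3.613 2.352
v 1.644 -3.578 1.687
v 1.075 -3.263 1.539
v 0.828 -2.74 2.669
v 1.749 -3.249 2.909
v 1.79 -2.627 3.146
v 1.22 -2.312 2.997
v 1.155 -3.32 2.614
v 1.014 1.292 -1.996
v 1.423 1.205 -2.545
v 1.966 0.888 -1.224
v 1.462 1.69 -2.339
v 1.238 1.941 -1.932
v 0.884 1.813 -1.563
v 0.606 1.379 -1.447
v 0.567 0.894 -1.653
v 0.79 0.642 -2.06
v 1.145 0.771 -2.429
v -3.503 1.49 0.726
v -3.22 1.843 0.14
v -1.373 1.502 0.829
v -1.657 1.15 1.414
v -3.257 2.085 0.361
v -1.411 1.744 1.049
v -3.344 2.209 0.653
v -1.497 1.868 1.341
v -3.461 2.191 0.96
v -1.615 1.85 1.648
v -3.587 2.034 1.221
v -1.741 1.693 1.909
v -3.697 1.77 1.383
v -1.85 1.429 2.072
v -3.768 1.45 1.416
v -1.921 1.109 2.104
v -3.787 1.138 1.311
v -1.94 0.797 2
v -3.749 0.896 1.091
v -1.903 0.555 1.779
v -3.663 0.772 0.799
v -1.816 0.431 1.487
v -3.545 0.79 0.492
v -1.699 0.449 1.18
v -3.419 0.947 0.231
v -1.573 0.606 0.919
v -3.31 1.211 0.068
v -1.463 0.87 0.757
v -3.239 1.531 0.036
v -1.392 1.19 0.724
f 2 1 5
f 2 5 3
f 3 5 6
f 3 6 4
f 5 1 7
f 5 7 6
f 6 7 8
f 6 8 4
f 7 1 9
f 7 9 8
f 8 9 10
f 8 10 4
f 9 1 11
f 9 11 10
f 10 11 12
f 10 12 4
f 11 1 13
f 11 13 12
f 12 13 14
f 12 14 4
f 13 1 15
f 13 15 14
f 14 15 16
f 14 16 4
f 15 1 17
f 15 17 16
f 16 17 18
f 16 18 4
f 17 1 19
f 17 19 18
f 18 19 20
f 18 20 4
f 19 1 2
f 19 2 20
f 20 2 3
f 20 3 4
f 21 58 37
f 58 32 61
f 37 61 26
f 58 61 37
f 21 37 33
f 37 26 38
f 33 38 22
f 37 38 33
f 21 33 42
f 33 22 43
f 42 43 28
f 33 43 42
f 21 42 54
f 42 28 57
f 54 57 31
f 42 57 54
f 21 54 58
f 54 31 62
f 58 62 32
f 54 62 58
f 22 38 49
f 38 26 52
f 49 52 30
f 38 52 49
f 26 61 39
f 61 32 60
f 39 60 25
f 61 60 39
f 32 62 59
f 62 31 55
f 59 55 23
f 62 55 59
f 31 57 56
f 57 28 44
f 56 44 27
f 57 44 56
f 28 43 48
f 43 22 45
f 48 45 29
f 43 45 48
f 24 50 36
f 50 30 51
f 36 51 25
f 50 51 36
f 24 36 34
f 36 25 35
f 34 35 23
f 36 35 34
f 24 34 41
f 34 23 40
f 41 40 27
f 34 40 41
f 24 41 46
f 41 27 47
f 46 47 29
f 41 47 46
f 24 46 50
f 46 29 53
f 50 53 30
f 46 53 50
f 25 51 39
f 51 30 52
f 39 52 26
f 51 52 39
f 23 35 59
f 35 25 60
f 59 60 32
f 35 60 59
f 27 40 56
f 40 23 55
f 56 55 31
f 40 55 56
f 29 47 48
f 47 27 44
f 48 44 28
f 47 44 48
f 30 53 49
f 53 29 45
f 49 45 22
f 53 45 49
f 64 63 66
f 64 66 65
f 66 63 67
f 66 67 65
f 67 63 68
f 67 68 65
f 68 63 69
f 68 69 65
f 69 63 70
f 69 70 65
f 70 63 71
f 70 71 65
f 71 63 72
f 71 72 65
f 72 63 64
f 72 64 65
f 74 73 77
f 74 77 75
f 75 77 78
f 75 78 76
f 77 73 79
f 77 79 78
f 78 79 80
f 78 80 76
f 79 73 81
f 79 81 80
f 80 81 82
f 80 82 76
f 81 73 83
f 81 83 82
f 82 83 84
f 82 84 76
f 83 73 85
f 83 85 84
f 84 85 86
f 84 86 76
f 85 73 87
f 85 87 86
f 86 87 88
f 86 88 76
f 87 73 89
f 87 89 88
f 88 89 90
f 88 90 76
f 89 73 91
f 89 91 90
f 90 91 92
f 90 92 76
f 91 73 93
f 91 93 92
f 92 93 94
f 92 94 76
f 93 73 95
f 93 95 94
f 94 95 96
f 94 96 76
f 95 73 97
f 95 97 96
f 96 97 98
f 96 98 76
f 97 73 99
f 97 99 98
f 98 99 100
f 98 100 76
f 99 73 101
f 99 101 100
f 100 101 102
f 100 102 76
f 101 73 74
f 101 74 102
f 102 74 75
f 102 75 76



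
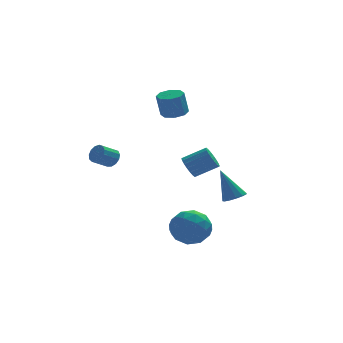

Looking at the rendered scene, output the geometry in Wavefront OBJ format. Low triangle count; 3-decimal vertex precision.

v 1.031 2.521 2.806
v 1.616 2.93 2.958
v 1.354 2.808 4.287
v 0.769 2.399 4.134
v 1.153 3.235 2.895
v 0.89 3.113 4.224
v 0.618 3.122 2.779
v 0.356 3 4.108
v 0.325 2.657 2.679
v 0.063 2.535 4.008
v 0.446 2.112 2.653
v 0.184 1.99 3.982
v 0.91 1.807 2.716
v 0.647 1.685 4.045
v 1.444 1.92 2.832
v 1.182 1.798 4.161
v 1.737 2.385 2.932
v 1.475 2.263 4.261
v 1.462 0.962 -0.49
v 1.717 0.558 -1.015
v 2.932 0.414 -0.315
v 2.678 0.818 0.21
v 1.802 0.849 -1.103
v 3.017 0.705 -0.403
v 1.82 1.163 -1.069
v 3.035 1.019 -0.37
v 1.767 1.437 -0.921
v 2.982 1.293 -0.221
v 1.654 1.617 -0.687
v 2.869 1.472 0.012
v 1.502 1.667 -0.414
v 2.718 1.523 0.285
v 1.343 1.578 -0.156
v 2.559 1.433 0.543
v 1.208 1.366 0.035
v 2.423 1.222 0.735
v 1.123 1.075 0.123
v 2.338 0.931 0.823
v 1.105 0.761 0.09
v 2.32 0.617 0.789
v 1.158 0.487 -0.059
v 2.373 0.343 0.641
v 1.271 0.308 -0.292
v 2.486 0.163 0.407
v 1.422 0.257 -0.565
v 2.638 0.113 0.134
v 1.581 0.347 -0.823
v 2.797 0.202 -0.124
v -2.299 1.918 0.043
v -1.975 1.91 0.537
v -2.798 1.533 1.07
v -3.121 1.542 0.577
v -2.12 2.209 0.525
v -2.942 1.832 1.058
v -2.322 2.416 0.36
v -3.144 2.039 0.893
v -2.516 2.465 0.094
v -3.338 2.088 0.628
v -2.641 2.34 -0.187
v -3.464 1.963 0.346
v -2.658 2.081 -0.395
v -3.48 1.704 0.138
v -2.561 1.771 -0.464
v -3.383 1.394 0.069
v -2.38 1.508 -0.372
v -3.202 1.131 0.161
v -2.174 1.375 -0.148
v -2.996 0.998 0.385
v -2.007 1.414 0.137
v -2.829 1.037 0.67
v -1.933 1.614 0.392
v -2.755 1.237 0.925
v 1.508 -2.434 -2.339
v 1.905 -3.034 -3.218
v -0.205 -2.946 -2.762
v 0.192 -3.546 -3.641
v 0.407 -3.885 -2.579
v 1.466 -3.568 -2.317
v 0.234 -2.412 -3.663
v 1.293 -2.095 -3.401
v 1.117 -3.02 -4.036
v 1.224 -3.931 -3.366
v 0.476 -2.049 -2.614
v 0.583 -2.96 -1.944
v 1.857 -2.689 -2.741
v -0.157 -3.291 -3.239
v -0.03 -3.49 -2.614
v 0.203 -3.843 -3.131
v 1.599 -3.003 -2.212
v 1.832 -3.356 -2.729
v 0.952 -3.856 -2.353
v -0.132 -2.624 -3.251
v 0.101 -2.977 -3.768
v 1.497 -2.137 -2.849
v 1.73 -2.49 -3.366
v 0.748 -2.124 -3.627
v 1.627 -3.034 -3.739
v 0.62 -3.335 -3.987
v 0.645 -2.668 -4
v 1.267 -2.482 -3.847
v 1.69 -3.569 -3.345
v 0.683 -3.87 -3.594
v 0.81 -4.069 -2.969
v 1.432 -3.883 -2.816
v 1.227 -3.561 -3.826
v 1.017 -2.11 -2.386
v 0.01 -2.411 -2.635
v 0.268 -2.097 -3.164
v 0.89 -1.911 -3.011
v 1.08 -2.645 -1.993
v 0.073 -2.946 -2.241
v 0.433 -3.498 -2.133
v 1.055 -3.312 -1.98
v 0.473 -2.419 -2.154
v 4.01 1.635 -3.041
v 4.32 1.1 -2.757
v 3.35 2.185 -1.279
v 4.574 1.387 -2.752
v 4.649 1.753 -2.838
v 4.52 2.081 -2.989
v 4.23 2.268 -3.156
v 3.87 2.253 -3.286
v 3.555 2.042 -3.339
v 3.384 1.702 -3.297
v 3.412 1.34 -3.173
v 3.63 1.072 -3.007
v 3.968 0.983 -2.852
f 2 1 5
f 2 5 3
f 3 5 6
f 3 6 4
f 5 1 7
f 5 7 6
f 6 7 8
f 6 8 4
f 7 1 9
f 7 9 8
f 8 9 10
f 8 10 4
f 9 1 11
f 9 11 10
f 10 11 12
f 10 12 4
f 11 1 13
f 11 13 12
f 12 13 14
f 12 14 4
f 13 1 15
f 13 15 14
f 14 15 16
f 14 16 4
f 15 1 17
f 15 17 16
f 16 17 18
f 16 18 4
f 17 1 2
f 17 2 18
f 18 2 3
f 18 3 4
f 20 19 23
f 20 23 21
f 21 23 24
f 21 24 22
f 23 19 25
f 23 25 24
f 24 25 26
f 24 26 22
f 25 19 27
f 25 27 26
f 26 27 28
f 26 28 22
f 27 19 29
f 27 29 28
f 28 29 30
f 28 30 22
f 29 19 31
f 29 31 30
f 30 31 32
f 30 32 22
f 31 19 33
f 31 33 32
f 32 33 34
f 32 34 22
f 33 19 35
f 33 35 34
f 34 35 36
f 34 36 22
f 35 19 37
f 35 37 36
f 36 37 38
f 36 38 22
f 37 19 39
f 37 39 38
f 38 39 40
f 38 40 22
f 39 19 41
f 39 41 40
f 40 41 42
f 40 42 22
f 41 19 43
f 41 43 42
f 42 43 44
f 42 44 22
f 43 19 45
f 43 45 44
f 44 45 46
f 44 46 22
f 45 19 47
f 45 47 46
f 46 47 48
f 46 48 22
f 47 19 20
f 47 20 48
f 48 20 21
f 48 21 22
f 50 49 53
f 50 53 51
f 51 53 54
f 51 54 52
f 53 49 55
f 53 55 54
f 54 55 56
f 54 56 52
f 55 49 57
f 55 57 56
f 56 57 58
f 56 58 52
f 57 49 59
f 57 59 58
f 58 59 60
f 58 60 52
f 59 49 61
f 59 61 60
f 60 61 62
f 60 62 52
f 61 49 63
f 61 63 62
f 62 63 64
f 62 64 52
f 63 49 65
f 63 65 64
f 64 65 66
f 64 66 52
f 65 49 67
f 65 67 66
f 66 67 68
f 66 68 52
f 67 49 69
f 67 69 68
f 68 69 70
f 68 70 52
f 69 49 71
f 69 71 70
f 70 71 72
f 70 72 52
f 71 49 50
f 71 50 72
f 72 50 51
f 72 51 52
f 73 110 89
f 110 84 113
f 89 113 78
f 110 113 89
f 73 89 85
f 89 78 90
f 85 90 74
f 89 90 85
f 73 85 94
f 85 74 95
f 94 95 80
f 85 95 94
f 73 94 106
f 94 80 109
f 106 109 83
f 94 109 106
f 73 106 110
f 106 83 114
f 110 114 84
f 106 114 110
f 74 90 101
f 90 78 104
f 101 104 82
f 90 104 101
f 78 113 91
f 113 84 112
f 91 112 77
f 113 112 91
f 84 114 111
f 114 83 107
f 111 107 75
f 114 107 111
f 83 109 108
f 109 80 96
f 108 96 79
f 109 96 108
f 80 95 100
f 95 74 97
f 100 97 81
f 95 97 100
f 76 102 88
f 102 82 103
f 88 103 77
f 102 103 88
f 76 88 86
f 88 77 87
f 86 87 75
f 88 87 86
f 76 86 93
f 86 75 92
f 93 92 79
f 86 92 93
f 76 93 98
f 93 79 99
f 98 99 81
f 93 99 98
f 76 98 102
f 98 81 105
f 102 105 82
f 98 105 102
f 77 103 91
f 103 82 104
f 91 104 78
f 103 104 91
f 75 87 111
f 87 77 112
f 111 112 84
f 87 112 111
f 79 92 108
f 92 75 107
f 108 107 83
f 92 107 108
f 81 99 100
f 99 79 96
f 100 96 80
f 99 96 100
f 82 105 101
f 105 81 97
f 101 97 74
f 105 97 101
f 116 115 118
f 116 118 117
f 118 115 119
f 118 119 117
f 119 115 120
f 119 120 117
f 120 115 121
f 120 121 117
f 121 115 122
f 121 122 117
f 122 115 123
f 122 123 117
f 123 115 124
f 123 124 117
f 124 115 125
f 124 125 117
f 125 115 126
f 125 126 117
f 126 115 127
f 126 127 117
f 127 115 116
f 127 116 117



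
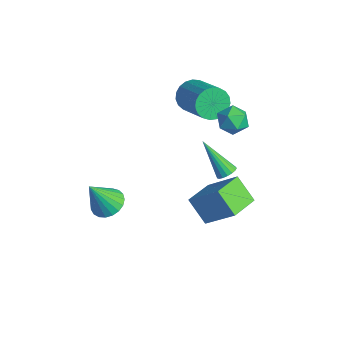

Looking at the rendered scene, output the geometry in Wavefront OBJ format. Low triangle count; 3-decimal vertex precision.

v 0.409 1.171 -1.74
v 1.621 1.909 -0.345
v -0.177 2.515 -1.942
v 1.035 3.253 -0.546
v 1.385 1.447 -2.734
v 2.597 2.185 -1.338
v 0.799 2.791 -2.935
v 2.011 3.529 -1.54
v -1.353 4.208 -3.042
v -1.049 4.463 -2.706
v -2.607 3.672 -1.498
v -1.213 4.635 -2.78
v -1.409 4.709 -2.914
v -1.593 4.668 -3.077
v -1.721 4.521 -3.232
v -1.765 4.303 -3.344
v -1.714 4.063 -3.386
v -1.581 3.856 -3.349
v -1.395 3.73 -3.242
v -1.2 3.713 -3.089
v -1.039 3.81 -2.925
v -0.951 3.997 -2.788
v -0.954 4.233 -2.709
v -1.665 -1.692 -2.389
v -0.862 -1.564 -2.289
v -1.735 -2.528 -0.751
v -0.996 -1.282 -2.152
v -1.246 -1.072 -2.055
v -1.569 -0.969 -2.016
v -1.908 -0.991 -2.042
v -2.206 -1.134 -2.127
v -2.409 -1.374 -2.258
v -2.485 -1.669 -2.412
v -2.418 -1.968 -2.561
v -2.221 -2.219 -2.681
v -1.928 -2.38 -2.751
v -1.59 -2.421 -2.757
v -1.265 -2.337 -2.7
v -1.009 -2.141 -2.59
v -0.866 -1.867 -2.444
v -1.016 3.992 2.025
v -0.469 4.161 1.467
v -0.111 3.399 2.733
v 0.436 3.568 2.175
v 0.121 4.155 2.618
v -0.438 4.521 2.18
v -0.142 3.039 2.02
v -0.701 3.405 1.582
v 0.071 3.572 1.464
v 0.234 4.262 1.834
v -0.814 3.298 2.366
v -0.651 3.988 2.736
v -3.237 3.521 1.457
v -2.882 3.157 0.776
v -1.109 3.115 1.721
v -1.463 3.479 2.403
v -2.837 3.501 0.707
v -1.064 3.459 1.653
v -2.861 3.848 0.768
v -1.088 3.806 1.714
v -2.951 4.139 0.948
v -1.177 4.097 1.894
v -3.089 4.323 1.217
v -1.316 4.281 2.162
v -3.253 4.368 1.526
v -1.48 4.326 2.472
v -3.415 4.267 1.824
v -1.641 4.225 2.77
v -3.545 4.036 2.058
v -1.772 3.995 3.004
v -3.622 3.717 2.189
v -1.849 3.675 3.134
v -3.633 3.364 2.193
v -1.859 3.322 3.138
v -3.575 3.038 2.069
v -1.801 2.996 3.015
v -3.458 2.795 1.84
v -1.685 2.753 2.786
v -3.303 2.678 1.545
v -1.53 2.636 2.49
v -3.137 2.707 1.234
v -1.364 2.665 2.18
v -2.988 2.876 0.962
v -1.215 2.834 1.908
f 2 4 1
f 5 2 1
f 1 4 3
f 3 5 1
f 2 8 4
f 6 2 5
f 6 8 2
f 4 8 3
f 7 5 3
f 3 8 7
f 7 6 5
f 8 6 7
f 10 9 12
f 10 12 11
f 12 9 13
f 12 13 11
f 13 9 14
f 13 14 11
f 14 9 15
f 14 15 11
f 15 9 16
f 15 16 11
f 16 9 17
f 16 17 11
f 17 9 18
f 17 18 11
f 18 9 19
f 18 19 11
f 19 9 20
f 19 20 11
f 20 9 21
f 20 21 11
f 21 9 22
f 21 22 11
f 22 9 23
f 22 23 11
f 23 9 10
f 23 10 11
f 25 24 27
f 25 27 26
f 27 24 28
f 27 28 26
f 28 24 29
f 28 29 26
f 29 24 30
f 29 30 26
f 30 24 31
f 30 31 26
f 31 24 32
f 31 32 26
f 32 24 33
f 32 33 26
f 33 24 34
f 33 34 26
f 34 24 35
f 34 35 26
f 35 24 36
f 35 36 26
f 36 24 37
f 36 37 26
f 37 24 38
f 37 38 26
f 38 24 39
f 38 39 26
f 39 24 40
f 39 40 26
f 40 24 25
f 40 25 26
f 41 52 46
f 41 46 42
f 41 42 48
f 41 48 51
f 41 51 52
f 42 46 50
f 46 52 45
f 52 51 43
f 51 48 47
f 48 42 49
f 44 50 45
f 44 45 43
f 44 43 47
f 44 47 49
f 44 49 50
f 45 50 46
f 43 45 52
f 47 43 51
f 49 47 48
f 50 49 42
f 54 53 57
f 54 57 55
f 55 57 58
f 55 58 56
f 57 53 59
f 57 59 58
f 58 59 60
f 58 60 56
f 59 53 61
f 59 61 60
f 60 61 62
f 60 62 56
f 61 53 63
f 61 63 62
f 62 63 64
f 62 64 56
f 63 53 65
f 63 65 64
f 64 65 66
f 64 66 56
f 65 53 67
f 65 67 66
f 66 67 68
f 66 68 56
f 67 53 69
f 67 69 68
f 68 69 70
f 68 70 56
f 69 53 71
f 69 71 70
f 70 71 72
f 70 72 56
f 71 53 73
f 71 73 72
f 72 73 74
f 72 74 56
f 73 53 75
f 73 75 74
f 74 75 76
f 74 76 56
f 75 53 77
f 75 77 76
f 76 77 78
f 76 78 56
f 77 53 79
f 77 79 78
f 78 79 80
f 78 80 56
f 79 53 81
f 79 81 80
f 80 81 82
f 80 82 56
f 81 53 83
f 81 83 82
f 82 83 84
f 82 84 56
f 83 53 54
f 83 54 84
f 84 54 55
f 84 55 56



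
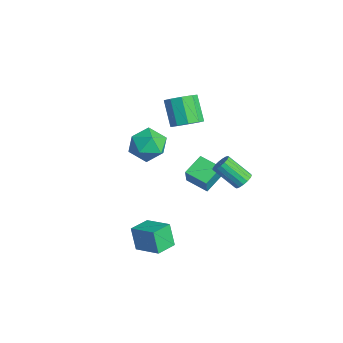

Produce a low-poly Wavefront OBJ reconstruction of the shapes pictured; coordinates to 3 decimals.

v -4.09 -0.342 -1.102
v -3.048 -0.071 -0.464
v -3.452 -2.249 -1.336
v -2.41 -1.978 -0.698
v -3.513 -2.01 -0.11
v -3.908 -0.831 0.035
v -2.592 -1.489 -1.835
v -2.987 -0.31 -1.69
v -2.122 -0.78 -0.917
v -2.692 -1.102 0.149
v -3.808 -1.218 -1.949
v -4.378 -1.54 -0.883
v -2.389 0.88 -4.052
v -1.859 0.588 -2.833
v -3.04 2.091 -3.478
v -2.511 1.798 -2.26
v -1.189 1.682 -4.38
v -0.66 1.389 -3.162
v -1.841 2.892 -3.807
v -1.311 2.6 -2.588
v 3.49 -4.467 -3.615
v 2.98 -4.551 -2.228
v 2.918 -3.307 -3.754
v 2.408 -3.392 -2.367
v 4.892 -3.708 -3.053
v 4.382 -3.793 -1.666
v 4.32 -2.549 -3.192
v 3.81 -2.633 -1.805
v -1.369 0.488 1.805
v -0.66 0.274 2.431
v -1.862 0.358 3.821
v -2.571 0.572 3.195
v -0.703 0.932 2.354
v -1.906 1.015 3.744
v -1.058 1.382 2.02
v -2.261 1.465 3.41
v -1.559 1.414 1.585
v -2.761 1.497 2.975
v -1.97 1.013 1.253
v -3.173 1.096 2.643
v -2.1 0.366 1.18
v -3.303 0.449 2.57
v -1.888 -0.223 1.399
v -3.09 -0.14 2.788
v -1.433 -0.48 1.808
v -2.635 -0.396 3.198
v -0.948 -0.283 2.216
v -2.15 -0.2 3.606
v 3.536 1.789 0.21
v 3.861 2.038 0.675
v 2.95 1.06 1.835
v 2.624 0.811 1.37
v 3.629 2.22 0.646
v 2.717 1.242 1.806
v 3.375 2.303 0.517
v 2.464 1.325 1.677
v 3.158 2.269 0.318
v 2.247 1.291 1.478
v 3.028 2.124 0.093
v 2.116 1.147 1.254
v 3.014 1.903 -0.104
v 2.102 0.925 1.056
v 3.119 1.656 -0.229
v 2.208 0.678 0.931
v 3.32 1.439 -0.254
v 2.409 0.461 0.906
v 3.571 1.302 -0.173
v 2.659 0.325 0.987
v 3.813 1.277 -0.004
v 2.901 0.299 1.156
v 3.992 1.369 0.215
v 3.08 0.391 1.375
v 4.066 1.557 0.432
v 3.155 0.579 1.592
v 4.019 1.798 0.598
v 3.108 0.821 1.758
f 1 12 6
f 1 6 2
f 1 2 8
f 1 8 11
f 1 11 12
f 2 6 10
f 6 12 5
f 12 11 3
f 11 8 7
f 8 2 9
f 4 10 5
f 4 5 3
f 4 3 7
f 4 7 9
f 4 9 10
f 5 10 6
f 3 5 12
f 7 3 11
f 9 7 8
f 10 9 2
f 14 16 13
f 17 14 13
f 13 16 15
f 15 17 13
f 14 20 16
f 18 14 17
f 18 20 14
f 16 20 15
f 19 17 15
f 15 20 19
f 19 18 17
f 20 18 19
f 22 24 21
f 25 22 21
f 21 24 23
f 23 25 21
f 22 28 24
f 26 22 25
f 26 28 22
f 24 28 23
f 27 25 23
f 23 28 27
f 27 26 25
f 28 26 27
f 30 29 33
f 30 33 31
f 31 33 34
f 31 34 32
f 33 29 35
f 33 35 34
f 34 35 36
f 34 36 32
f 35 29 37
f 35 37 36
f 36 37 38
f 36 38 32
f 37 29 39
f 37 39 38
f 38 39 40
f 38 40 32
f 39 29 41
f 39 41 40
f 40 41 42
f 40 42 32
f 41 29 43
f 41 43 42
f 42 43 44
f 42 44 32
f 43 29 45
f 43 45 44
f 44 45 46
f 44 46 32
f 45 29 47
f 45 47 46
f 46 47 48
f 46 48 32
f 47 29 30
f 47 30 48
f 48 30 31
f 48 31 32
f 50 49 53
f 50 53 51
f 51 53 54
f 51 54 52
f 53 49 55
f 53 55 54
f 54 55 56
f 54 56 52
f 55 49 57
f 55 57 56
f 56 57 58
f 56 58 52
f 57 49 59
f 57 59 58
f 58 59 60
f 58 60 52
f 59 49 61
f 59 61 60
f 60 61 62
f 60 62 52
f 61 49 63
f 61 63 62
f 62 63 64
f 62 64 52
f 63 49 65
f 63 65 64
f 64 65 66
f 64 66 52
f 65 49 67
f 65 67 66
f 66 67 68
f 66 68 52
f 67 49 69
f 67 69 68
f 68 69 70
f 68 70 52
f 69 49 71
f 69 71 70
f 70 71 72
f 70 72 52
f 71 49 73
f 71 73 72
f 72 73 74
f 72 74 52
f 73 49 75
f 73 75 74
f 74 75 76
f 74 76 52
f 75 49 50
f 75 50 76
f 76 50 51
f 76 51 52

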